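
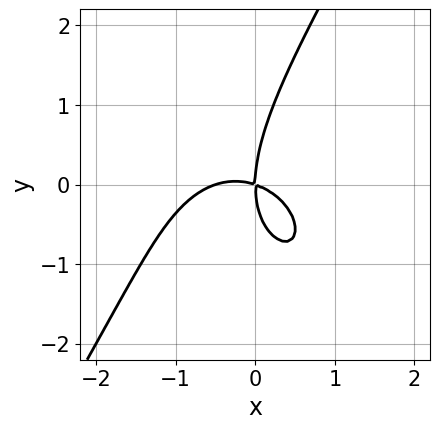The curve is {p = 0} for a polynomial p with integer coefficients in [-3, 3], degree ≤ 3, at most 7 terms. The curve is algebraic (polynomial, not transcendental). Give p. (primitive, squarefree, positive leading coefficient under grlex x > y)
2*x^3 + x*y^2 - y^3 + x^2 + 3*x*y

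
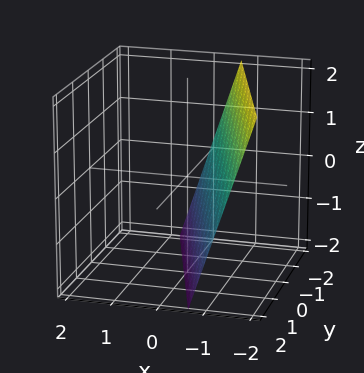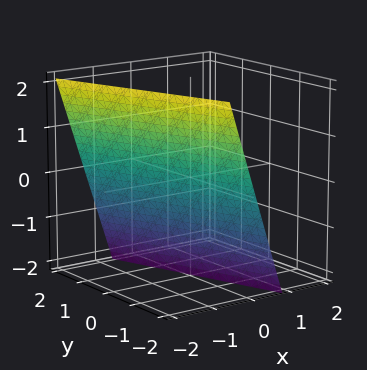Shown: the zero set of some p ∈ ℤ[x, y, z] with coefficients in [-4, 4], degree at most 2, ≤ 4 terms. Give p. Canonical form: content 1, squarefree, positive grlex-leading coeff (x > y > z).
3*x + y + z + 2

deg p = 1. Every cross-section is a straight line — this is a plane.
From the axis intercepts and sections: it meets the z-axis at z = -2 (among the integer gridlines); it crosses the y-axis at the gridline y = -2.
Matching integer coefficients to the picture gives p.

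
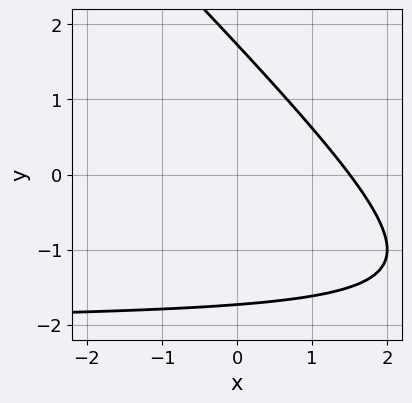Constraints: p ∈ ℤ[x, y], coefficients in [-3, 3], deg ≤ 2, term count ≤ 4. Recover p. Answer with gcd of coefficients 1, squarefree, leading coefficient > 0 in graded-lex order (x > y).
First, deg p = 2. The shape is more complex than any degree-1 curve.
Finally, solving for integer coefficients yields p as stated.

x*y + y^2 + 2*x - 3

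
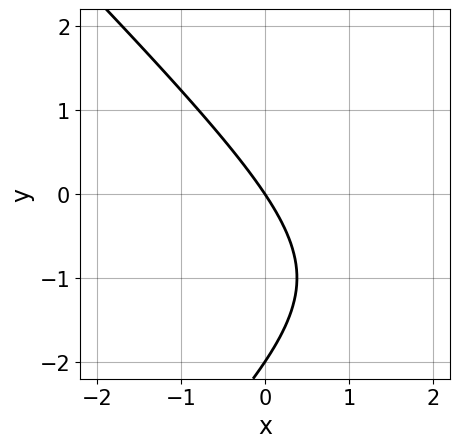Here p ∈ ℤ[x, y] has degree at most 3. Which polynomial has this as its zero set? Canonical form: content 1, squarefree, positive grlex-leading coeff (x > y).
First, degree: the shape is more complex than any degree-1 curve, so deg p = 2.
Then, against the integer gridlines: one x-axis crossing is at x = 0; the y-axis gridline crossings are at y ∈ {-2, 0}.
Finally, fitting integer coefficients to these (and the overall shape) gives p.

x^2 - y^2 - 3*x - 2*y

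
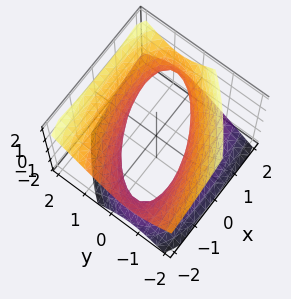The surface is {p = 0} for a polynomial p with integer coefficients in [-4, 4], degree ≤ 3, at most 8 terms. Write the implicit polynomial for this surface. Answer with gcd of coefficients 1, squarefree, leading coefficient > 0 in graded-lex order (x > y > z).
x^2 - 2*x*y + 2*x*z + 3*y^2 - 3*z^2 - 3

Degree: no degree-1 surface has this shape, so deg p = 2.
From the visible intercepts: it misses every integer gridline on the z-axis; the y-axis gridline crossings are at y ∈ {-1, 1}.
These observations pin down the coefficients.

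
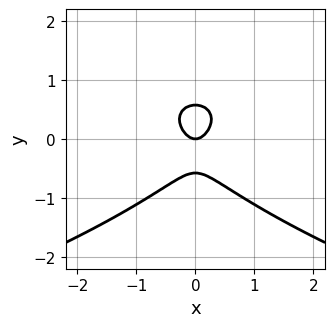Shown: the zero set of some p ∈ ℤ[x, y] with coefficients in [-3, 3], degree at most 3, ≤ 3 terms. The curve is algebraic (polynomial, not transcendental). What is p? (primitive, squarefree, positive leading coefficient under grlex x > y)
1. Degree: the shape is more complex than any degree-2 curve, so deg p = 3.
2. Symmetries: the x ↦ −x reflection is a symmetry, so x appears only in even powers.
3. Checking where it meets the axes: it crosses the y-axis at the gridline y = 0; it meets the x-axis at x = 0 (among the integer gridlines).
4. Assembling these constraints gives the stated polynomial.

3*y^3 + 3*x^2 - y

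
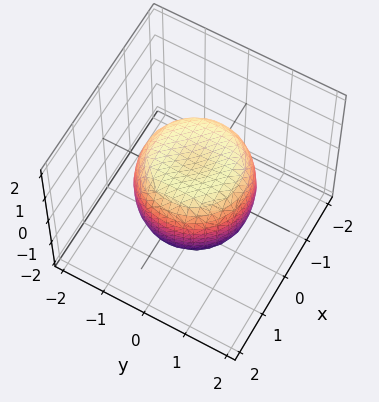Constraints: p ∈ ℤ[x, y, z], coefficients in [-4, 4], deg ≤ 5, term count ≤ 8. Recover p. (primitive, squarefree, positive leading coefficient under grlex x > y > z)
x^4 + 2*x^2*y^2 + y^4 - x^2 - y^2 + z^2 - 1

First, degree: the shape is more complex than any degree-3 surface, so deg p = 4.
Then, symmetries: every cross-section ⟂ z is a circle, so x, y appear only via x² + y².
Then, from the visible intercepts: a circular section at z = 0 has radius between 1 and 2; among the integer gridlines, it crosses the z-axis at z ∈ {-1, 1}.
Finally, putting this together gives p.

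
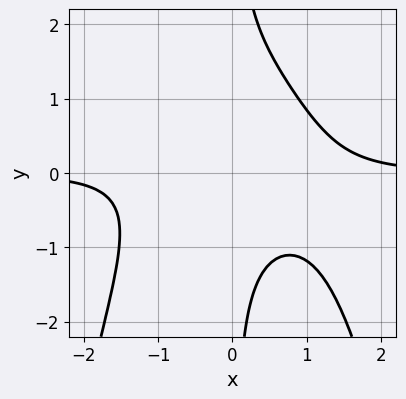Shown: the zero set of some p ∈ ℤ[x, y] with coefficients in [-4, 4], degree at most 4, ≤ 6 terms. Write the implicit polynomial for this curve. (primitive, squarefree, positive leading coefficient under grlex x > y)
3*x^3*y + 3*x*y^2 - 2*x*y - 3

1. Degree: no degree-3 curve has this shape, so deg p = 4.
2. From the visible intercepts: it misses every integer gridline on the x-axis; no y-intercept at any integer in the box.
3. Matching integer coefficients to the picture gives p.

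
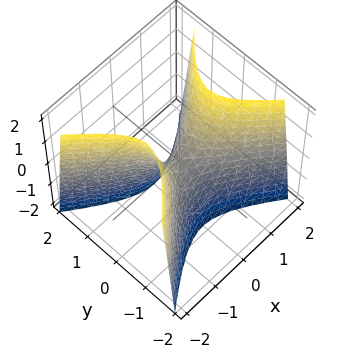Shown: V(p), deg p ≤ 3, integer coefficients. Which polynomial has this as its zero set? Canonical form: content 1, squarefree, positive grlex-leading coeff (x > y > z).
Degree: a saddle surface; a quadric, so deg p = 2.
Symmetries: mirror symmetry y ↦ −y ⇒ only even powers of y; mirror symmetry x ↦ −x ⇒ only even powers of x.
Observable constraints: it crosses the x-axis at the gridline x = 0; one z-axis crossing is at z = 0.
Assembling these constraints gives the stated polynomial.

2*x^2 - 3*y^2 - z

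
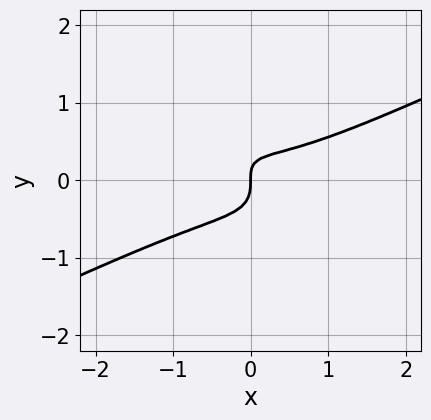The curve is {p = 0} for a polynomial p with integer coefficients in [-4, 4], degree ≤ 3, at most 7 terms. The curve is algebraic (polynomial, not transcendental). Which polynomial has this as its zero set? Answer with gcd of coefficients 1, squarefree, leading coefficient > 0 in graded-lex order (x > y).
x^3 - 3*x*y^2 - 3*y^3 - x*y + x

(a) deg p = 3.
(b) Reading off the gridlines: it meets the y-axis at y = 0 (among the integer gridlines); it crosses the x-axis at the gridline x = 0.
(c) Together with the visible shape, these determine p as stated.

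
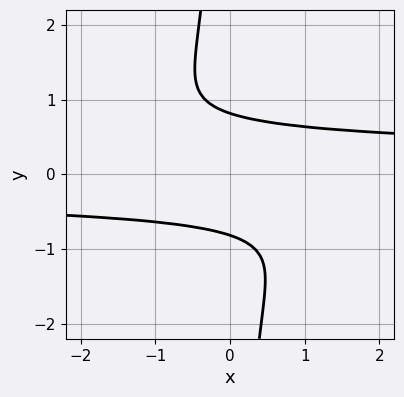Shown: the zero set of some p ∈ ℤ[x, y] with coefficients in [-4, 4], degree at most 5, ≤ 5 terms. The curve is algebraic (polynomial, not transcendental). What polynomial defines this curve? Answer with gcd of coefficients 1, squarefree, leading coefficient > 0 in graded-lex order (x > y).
(a) The degree is 4 — a generic line meets the curve in up to 4 points.
(b) Checking where it meets the axes: the curve avoids every integer x-axis point in the box.
(c) The integer polynomial consistent with all of this is the stated p.

3*x*y^3 + 3*y^2 - 2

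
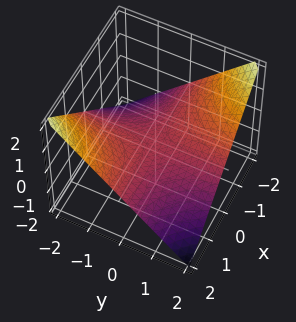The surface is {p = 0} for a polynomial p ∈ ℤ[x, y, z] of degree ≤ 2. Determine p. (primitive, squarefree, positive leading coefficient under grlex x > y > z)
First, the degree is 2 — a hyperbolic paraboloid; a quadric.
Then, checking where it meets the axes: the visible y-axis segment lies entirely on the surface; it meets the z-axis at z = 0 (among the integer gridlines).
Finally, these observations pin down the coefficients. Check: (1, 0, 0) on the x-axis lies on the surface, and p(1, 0, 0) = 0. ✓

x*y + 2*z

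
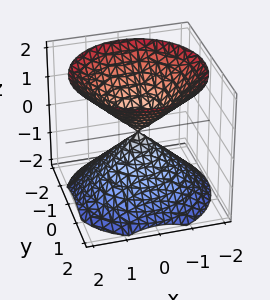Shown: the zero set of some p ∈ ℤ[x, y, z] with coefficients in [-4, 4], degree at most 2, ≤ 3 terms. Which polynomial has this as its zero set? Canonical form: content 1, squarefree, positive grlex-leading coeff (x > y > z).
x^2 + y^2 - z^2

(a) There are 2 components. They look like related sheets of one shape, so recover p as a whole.
(b) The degree is 2 — a double cone through the origin; a quadric.
(c) Symmetries: it's symmetric under z → −z, forcing even powers of z; every cross-section ⟂ z is a circle, so x, y appear only via x² + y².
(d) Reading off the gridlines: one y-axis crossing is at y = 0; it crosses the z-axis at the gridline z = 0; it meets the x-axis at x = 0 (among the integer gridlines).
(e) The integer polynomial consistent with all of this is the stated p.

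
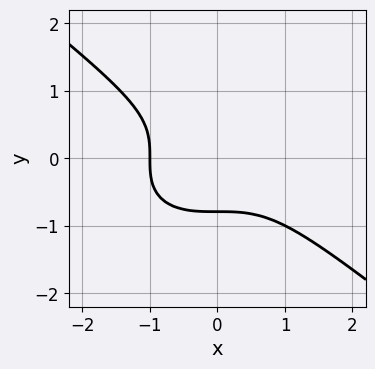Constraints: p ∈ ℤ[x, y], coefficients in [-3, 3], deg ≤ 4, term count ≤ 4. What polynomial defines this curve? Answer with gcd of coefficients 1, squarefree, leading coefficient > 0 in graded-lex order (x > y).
x^3 + 2*y^3 + 1

1. Degree: the shape is more complex than any degree-2 curve, so deg p = 3.
2. Observable constraints: one x-axis crossing is at x = -1.
3. Putting this together gives p.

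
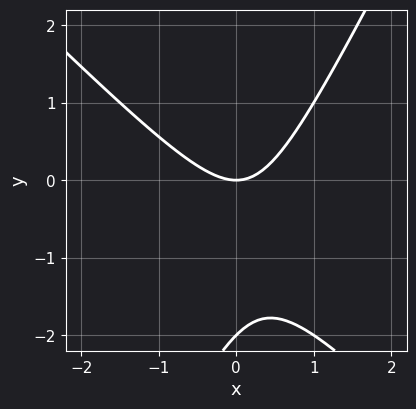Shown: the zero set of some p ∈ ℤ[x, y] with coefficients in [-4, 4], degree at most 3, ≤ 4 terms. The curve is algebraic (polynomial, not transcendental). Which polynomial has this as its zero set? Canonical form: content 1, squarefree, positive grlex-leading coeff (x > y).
2*x^2 + x*y - y^2 - 2*y

1. The degree is 2 — a generic line meets the curve in up to 2 points.
2. Checking where it meets the axes: among the integer gridlines, it crosses the y-axis at y ∈ {-2, 0}; it meets the x-axis at x = 0 (among the integer gridlines).
3. Matching integer coefficients to the picture gives p.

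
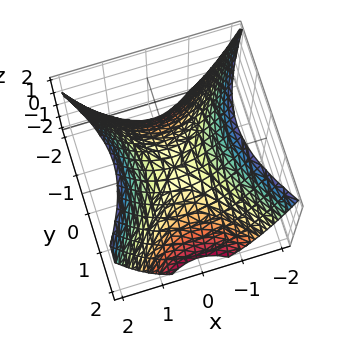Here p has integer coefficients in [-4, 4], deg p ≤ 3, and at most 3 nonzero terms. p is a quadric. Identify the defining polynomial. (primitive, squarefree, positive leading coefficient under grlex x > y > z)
(a) deg p = 2. A hyperbolic paraboloid; a quadric.
(b) Symmetries: mirror symmetry x ↦ −x ⇒ only even powers of x; mirror symmetry y ↦ −y ⇒ only even powers of y.
(c) Against the integer gridlines: one x-axis crossing is at x = 0; it meets the y-axis at y = 0 (among the integer gridlines); one z-axis crossing is at z = 0.
(d) Putting this together gives p.

3*x^2 - 2*y^2 - 3*z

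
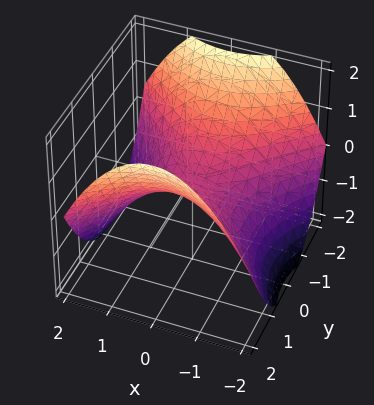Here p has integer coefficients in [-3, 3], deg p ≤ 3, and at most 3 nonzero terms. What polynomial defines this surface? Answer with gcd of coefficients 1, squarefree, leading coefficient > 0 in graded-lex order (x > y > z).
The degree is 2 — a saddle surface; a quadric.
Symmetries: the y ↦ −y reflection is a symmetry, so y appears only in even powers; mirror symmetry x ↦ −x ⇒ only even powers of x.
Against the integer gridlines: it crosses the y-axis at the gridline y = 0; it crosses the x-axis at the gridline x = 0.
These observations pin down the coefficients.

x^2 - y^2 + 2*z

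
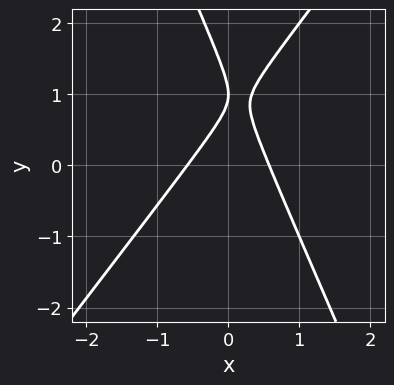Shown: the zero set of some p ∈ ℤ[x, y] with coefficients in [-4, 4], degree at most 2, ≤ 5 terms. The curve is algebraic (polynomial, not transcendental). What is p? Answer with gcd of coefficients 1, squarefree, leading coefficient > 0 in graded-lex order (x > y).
3*x^2 - x*y - y^2 + 2*y - 1

(a) deg p = 2. The shape is more complex than any degree-1 curve.
(b) Reading off the gridlines: it crosses the y-axis at the gridline y = 1.
(c) The integer polynomial consistent with all of this is the stated p.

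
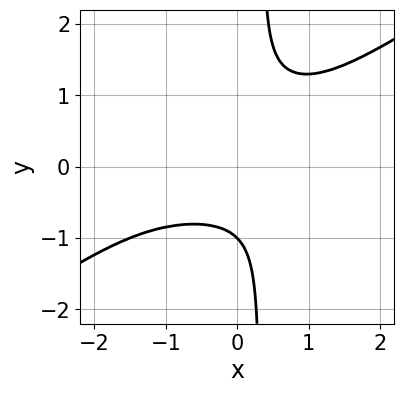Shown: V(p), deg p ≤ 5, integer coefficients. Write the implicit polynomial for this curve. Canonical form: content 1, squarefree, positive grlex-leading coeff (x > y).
2*x^2*y^2 - 3*x*y^3 + y^3 + 1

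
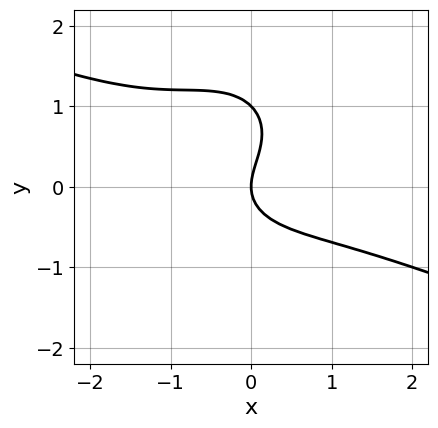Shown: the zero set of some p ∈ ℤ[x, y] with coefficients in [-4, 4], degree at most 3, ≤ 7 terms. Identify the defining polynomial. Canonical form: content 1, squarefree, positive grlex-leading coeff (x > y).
x^3 + 2*x^2*y + 2*y^3 - 2*y^2 + 2*x

First, the degree is 3 — the shape is more complex than any degree-2 curve.
Then, against the integer gridlines: the y-axis gridline crossings are at y ∈ {0, 1}; one x-axis crossing is at x = 0.
Finally, matching integer coefficients to the picture gives p.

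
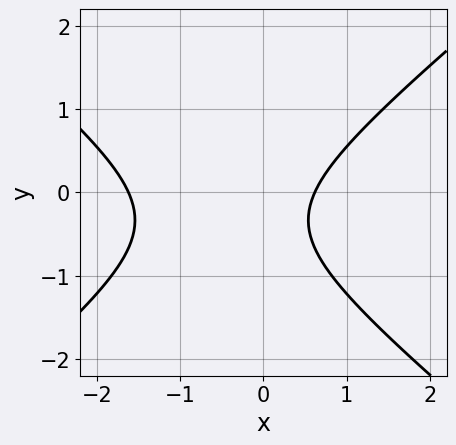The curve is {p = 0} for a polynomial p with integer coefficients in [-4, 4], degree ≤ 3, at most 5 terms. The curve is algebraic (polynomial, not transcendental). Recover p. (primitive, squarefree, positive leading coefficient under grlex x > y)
2*x^2 - 3*y^2 + 2*x - 2*y - 2

deg p = 2. No degree-1 curve has this shape.
Observable constraints: the curve avoids every integer y-axis point in the box.
Matching integer coefficients to the picture gives p.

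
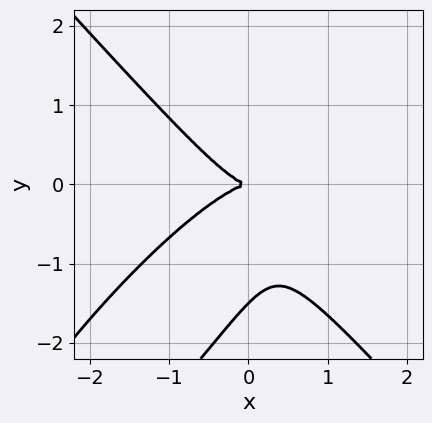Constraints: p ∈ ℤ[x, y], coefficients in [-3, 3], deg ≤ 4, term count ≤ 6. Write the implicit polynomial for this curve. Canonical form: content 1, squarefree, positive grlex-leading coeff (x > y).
3*x^3 - 2*x^2*y - 2*x*y^2 + 2*y^3 + 3*y^2

First, the degree is 3 — no degree-2 curve has this shape.
Then, from the visible intercepts: it crosses the y-axis at the gridline y = 0; one x-axis crossing is at x = 0.
Finally, putting this together gives p.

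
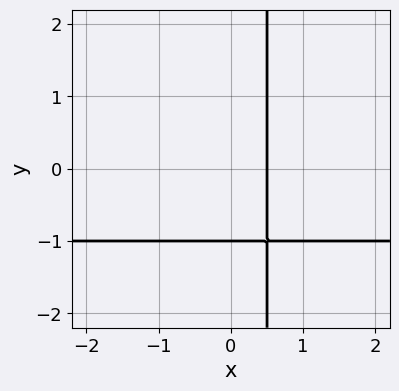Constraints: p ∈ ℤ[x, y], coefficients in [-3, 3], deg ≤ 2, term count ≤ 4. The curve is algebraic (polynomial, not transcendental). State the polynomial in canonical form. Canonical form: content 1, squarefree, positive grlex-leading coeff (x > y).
(a) The degree is 2 — a generic line meets the curve in up to 2 points.
(b) Checking where it meets the axes: it meets the y-axis at y = -1 (among the integer gridlines).
(c) Fitting integer coefficients to these (and the overall shape) gives p.

2*x*y + 2*x - y - 1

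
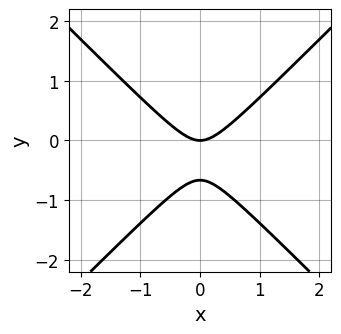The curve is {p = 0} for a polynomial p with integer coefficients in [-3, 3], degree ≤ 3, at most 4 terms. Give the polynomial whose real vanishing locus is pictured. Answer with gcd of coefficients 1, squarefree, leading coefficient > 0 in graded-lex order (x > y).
3*x^2 - 3*y^2 - 2*y

Degree: no degree-1 curve has this shape, so deg p = 2.
Symmetries: it's symmetric under x → −x, forcing even powers of x.
Reading off the gridlines: one x-axis crossing is at x = 0; it crosses the y-axis at the gridline y = 0.
Putting this together gives p.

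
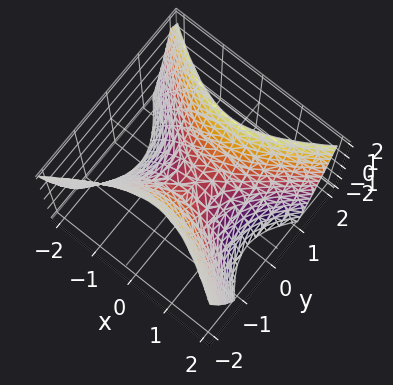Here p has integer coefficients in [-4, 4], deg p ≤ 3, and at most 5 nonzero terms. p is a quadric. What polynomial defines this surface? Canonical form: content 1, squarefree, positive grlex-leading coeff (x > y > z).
2*x^2 - 3*y^2 + 2*z

(a) The degree is 2 — a saddle surface; a quadric.
(b) Symmetries: the x ↦ −x reflection is a symmetry, so x appears only in even powers; it's symmetric under y → −y, forcing even powers of y.
(c) Checking where it meets the axes: one z-axis crossing is at z = 0; it crosses the y-axis at the gridline y = 0; one x-axis crossing is at x = 0.
(d) Putting this together gives p.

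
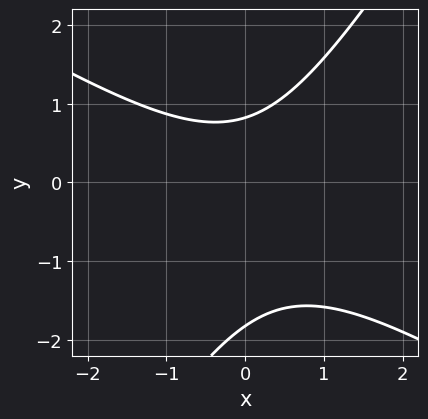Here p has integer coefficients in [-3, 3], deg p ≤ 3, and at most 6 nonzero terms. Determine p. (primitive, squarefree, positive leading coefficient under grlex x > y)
2*x^2 + 2*x*y - 2*y^2 - 2*y + 3

1. Degree: no degree-1 curve has this shape, so deg p = 2.
2. Checking where it meets the axes: no x-intercept at any integer in the box.
3. Fitting integer coefficients to these (and the overall shape) gives p.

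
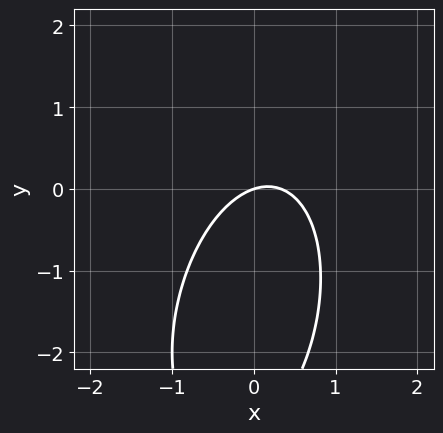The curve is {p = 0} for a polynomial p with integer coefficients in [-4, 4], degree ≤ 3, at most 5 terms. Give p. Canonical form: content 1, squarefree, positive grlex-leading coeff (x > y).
3*x^2 - x*y + y^2 - x + 3*y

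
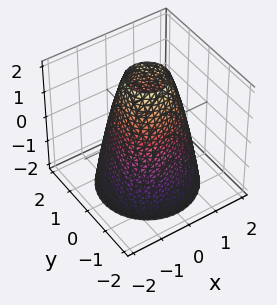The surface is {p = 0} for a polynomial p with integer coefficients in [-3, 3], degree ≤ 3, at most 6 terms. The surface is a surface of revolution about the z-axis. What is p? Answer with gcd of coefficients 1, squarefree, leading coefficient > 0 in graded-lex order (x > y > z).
2*x^2 + 2*y^2 + z - 3

The degree is 2 — a generic line meets the surface in up to 2 points.
Symmetries: rotational symmetry about the z-axis ⇒ p depends on x, y only through x² + y².
Against the integer gridlines: a circular section at z = 1 has radius exactly 1; the surface avoids every integer z-axis point in the box.
Assembling these constraints gives the stated polynomial.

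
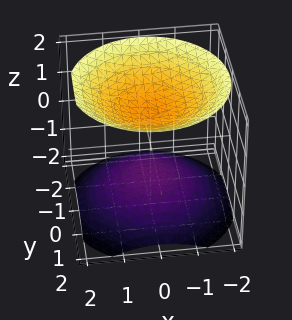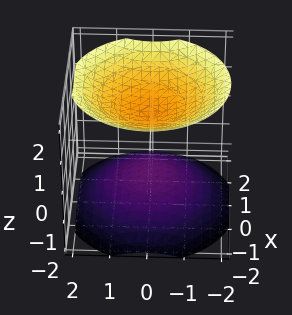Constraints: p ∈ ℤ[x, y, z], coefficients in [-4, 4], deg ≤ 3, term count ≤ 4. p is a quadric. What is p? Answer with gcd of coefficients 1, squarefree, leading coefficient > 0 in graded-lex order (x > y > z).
2*x^2 + 2*y^2 - 3*z^2 + 3

(a) I count 2 distinct pieces.
(b) The degree is 2 — two separate bowl-shaped sheets opening away from each other; a quadric.
(c) Symmetries: it's symmetric under z → −z, forcing even powers of z; rotational symmetry about the z-axis ⇒ p depends on x, y only through x² + y².
(d) Observable constraints: the z-axis gridline crossings are at z ∈ {-1, 1}; no y-intercept at any integer in the box; the surface avoids every integer x-axis point in the box.
(e) Solving for integer coefficients yields p as stated.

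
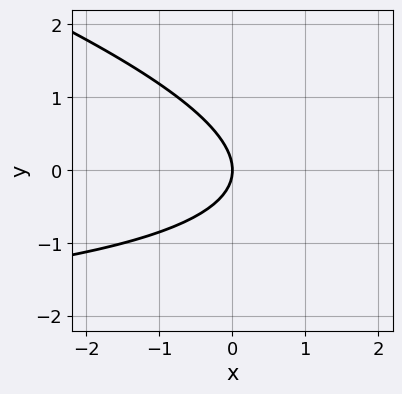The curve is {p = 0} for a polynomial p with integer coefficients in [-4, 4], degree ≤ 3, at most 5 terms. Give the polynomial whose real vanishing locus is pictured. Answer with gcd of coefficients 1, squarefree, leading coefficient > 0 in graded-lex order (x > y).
x*y + 3*y^2 + 3*x

First, the degree is 2 — the shape is more complex than any degree-1 curve.
Then, against the integer gridlines: it meets the y-axis at y = 0 (among the integer gridlines); it meets the x-axis at x = 0 (among the integer gridlines).
Finally, these observations pin down the coefficients.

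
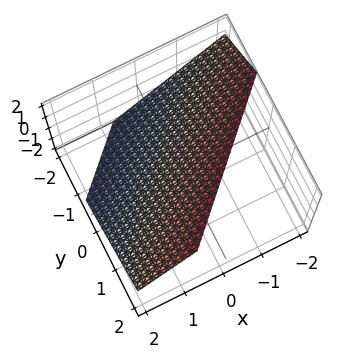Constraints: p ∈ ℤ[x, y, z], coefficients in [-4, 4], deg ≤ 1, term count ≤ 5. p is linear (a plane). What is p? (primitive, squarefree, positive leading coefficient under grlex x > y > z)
3*x - 3*y + 3*z - 2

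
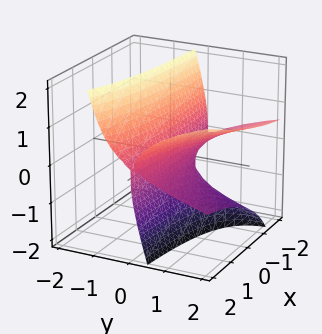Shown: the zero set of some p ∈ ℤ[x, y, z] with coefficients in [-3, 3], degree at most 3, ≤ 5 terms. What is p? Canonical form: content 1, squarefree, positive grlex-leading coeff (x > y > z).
2*x*y*z - 3*y*z^2 - z^3 + 2*y^2 - y

(a) Degree: a generic line meets the surface in up to 3 points, so deg p = 3.
(b) Reading off the gridlines: it crosses the z-axis at the gridline z = 0; every point of the x-axis in the box is on the surface.
(c) Putting this together gives p.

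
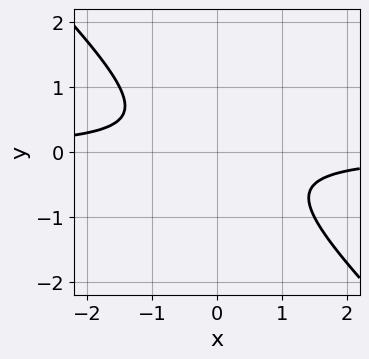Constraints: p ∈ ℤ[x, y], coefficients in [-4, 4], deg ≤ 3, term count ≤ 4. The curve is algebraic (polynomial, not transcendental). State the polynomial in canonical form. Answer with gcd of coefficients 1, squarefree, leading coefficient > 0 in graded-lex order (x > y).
2*x*y + 2*y^2 + 1

Degree: a generic line meets the curve in up to 2 points, so deg p = 2.
From the visible intercepts: no x-intercept at any integer in the box; no y-intercept at any integer in the box.
Together with the visible shape, these determine p as stated.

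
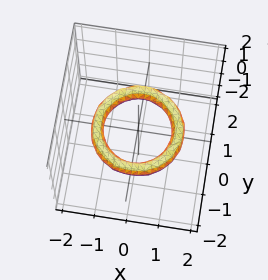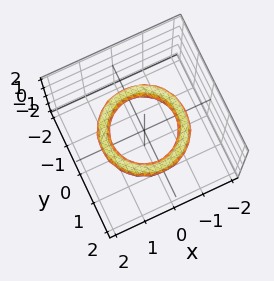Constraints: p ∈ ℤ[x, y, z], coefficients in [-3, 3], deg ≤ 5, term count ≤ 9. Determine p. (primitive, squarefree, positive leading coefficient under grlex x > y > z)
First, the degree is 4 — no degree-3 surface has this shape.
Next, symmetry: every cross-section ⟂ z is a circle, so x, y appear only via x² + y².
Then, from the visible intercepts: the x-axis gridline crossings are at x ∈ {-1, 1}; the y-axis gridline crossings are at y ∈ {-1, 1}.
Finally, the integer polynomial consistent with all of this is the stated p.

x^4 + 2*x^2*y^2 + y^4 - 3*x^2 - 3*y^2 + 3*z^2 + 2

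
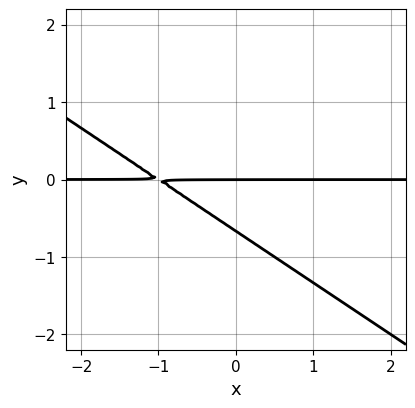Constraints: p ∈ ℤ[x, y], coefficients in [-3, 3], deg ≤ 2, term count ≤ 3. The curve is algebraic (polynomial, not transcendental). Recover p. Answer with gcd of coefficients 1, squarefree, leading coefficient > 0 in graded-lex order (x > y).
1. deg p = 2. A generic line meets the curve in up to 2 points.
2. Against the integer gridlines: one y-axis crossing is at y = 0; every point of the x-axis in the box is on the curve.
3. Matching integer coefficients to the picture gives p.

2*x*y + 3*y^2 + 2*y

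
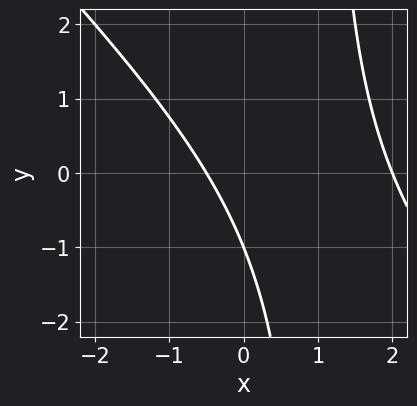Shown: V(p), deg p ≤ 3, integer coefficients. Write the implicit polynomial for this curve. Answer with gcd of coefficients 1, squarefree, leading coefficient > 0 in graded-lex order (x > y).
2*x^2 + 2*x*y - 3*x - 2*y - 2

1. The degree is 2 — the shape is more complex than any degree-1 curve.
2. Observable constraints: it meets the y-axis at y = -1 (among the integer gridlines); one x-axis crossing is at x = 2.
3. Solving for integer coefficients yields p as stated.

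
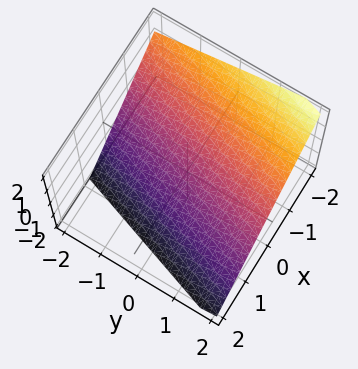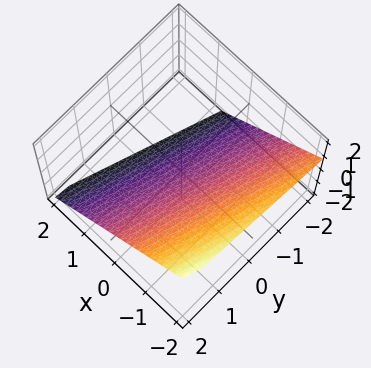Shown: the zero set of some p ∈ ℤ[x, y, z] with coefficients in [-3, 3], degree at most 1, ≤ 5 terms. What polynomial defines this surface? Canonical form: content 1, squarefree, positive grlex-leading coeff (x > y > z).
3*x - y + 3*z + 2

1. Degree: every cross-section is a straight line — this is a plane, so deg p = 1.
2. From the axis intercepts and sections: one y-axis crossing is at y = 2.
3. Together with the visible shape, these determine p as stated.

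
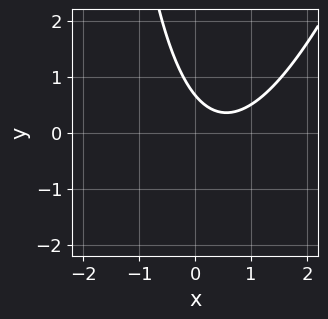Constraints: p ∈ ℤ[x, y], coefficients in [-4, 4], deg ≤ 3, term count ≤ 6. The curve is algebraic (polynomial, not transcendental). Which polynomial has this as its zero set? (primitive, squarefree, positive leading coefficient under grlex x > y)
3*x^2 - x*y - 3*x - 3*y + 2

First, the degree is 2 — the shape is more complex than any degree-1 curve.
Then, from the axis intercepts and sections: it misses every integer gridline on the x-axis.
Finally, solving for integer coefficients yields p as stated.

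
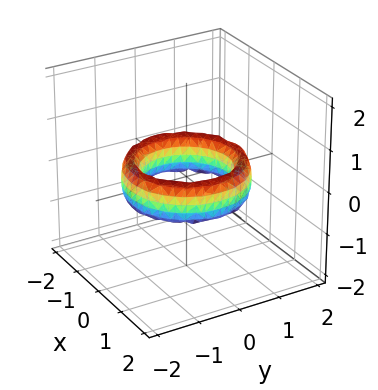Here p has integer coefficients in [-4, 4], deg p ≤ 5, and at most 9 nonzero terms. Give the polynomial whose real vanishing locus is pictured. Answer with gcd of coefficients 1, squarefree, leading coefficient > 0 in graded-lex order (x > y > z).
x^4 + 2*x^2*y^2 + y^4 - 3*x^2 - 3*y^2 + z^2 + 2

(a) The degree is 4 — the shape is more complex than any degree-3 surface.
(b) Symmetry: every cross-section ⟂ z is a circle, so x, y appear only via x² + y².
(c) From the axis intercepts and sections: a circular section at z = 0 has radius exactly 1; the y-axis gridline crossings are at y ∈ {-1, 1}; the surface avoids every integer z-axis point in the box.
(d) Fitting integer coefficients to these (and the overall shape) gives p. Check: (-1, 0, 0) on the x-axis lies on the surface, and p(-1, 0, 0) = 0. ✓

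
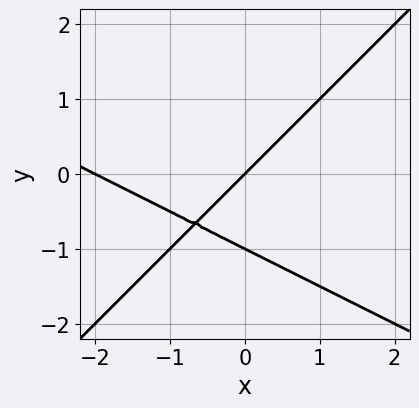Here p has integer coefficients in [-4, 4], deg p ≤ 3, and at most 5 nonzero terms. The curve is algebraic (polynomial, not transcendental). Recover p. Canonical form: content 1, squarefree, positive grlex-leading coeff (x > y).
x^2 + x*y - 2*y^2 + 2*x - 2*y

First, deg p = 2.
Next, reading off the gridlines: among the integer gridlines, it crosses the x-axis at x ∈ {-2, 0}; among the integer gridlines, it crosses the y-axis at y ∈ {-1, 0}.
Finally, matching integer coefficients to the picture gives p.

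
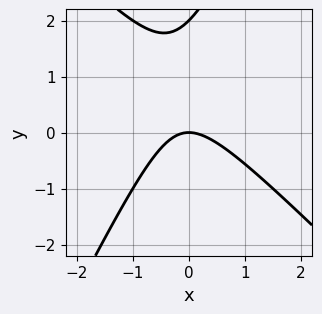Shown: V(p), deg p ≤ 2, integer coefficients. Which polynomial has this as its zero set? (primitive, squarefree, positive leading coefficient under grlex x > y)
1. deg p = 2.
2. From the axis intercepts and sections: one x-axis crossing is at x = 0; the y-axis gridline crossings are at y ∈ {0, 2}.
3. Assembling these constraints gives the stated polynomial.

2*x^2 + x*y - y^2 + 2*y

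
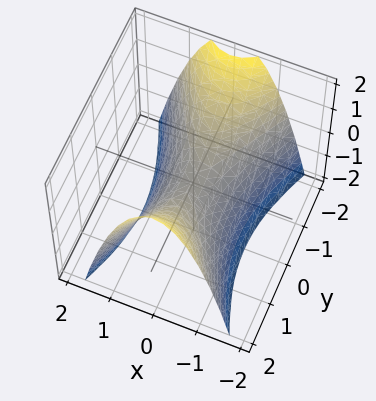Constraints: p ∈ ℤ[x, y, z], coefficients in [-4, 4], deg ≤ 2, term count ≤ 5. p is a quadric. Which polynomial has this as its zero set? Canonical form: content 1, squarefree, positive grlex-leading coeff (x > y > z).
3*x^2 - y^2 + 2*z

(a) The degree is 2 — a saddle surface; a quadric.
(b) Symmetries: the x ↦ −x reflection is a symmetry, so x appears only in even powers; mirror symmetry y ↦ −y ⇒ only even powers of y.
(c) Checking where it meets the axes: one z-axis crossing is at z = 0; one y-axis crossing is at y = 0.
(d) These observations pin down the coefficients.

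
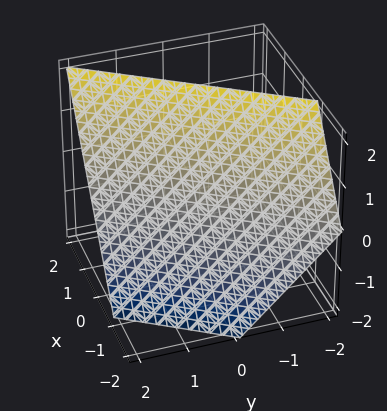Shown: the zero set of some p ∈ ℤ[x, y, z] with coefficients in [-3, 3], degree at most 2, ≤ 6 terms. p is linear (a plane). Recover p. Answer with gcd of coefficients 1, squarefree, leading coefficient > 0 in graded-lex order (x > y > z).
3*x - 2*y - 2*z + 2

1. The degree is 1 — the surface is flat (a plane).
2. Checking where it meets the axes: it meets the z-axis at z = 1 (among the integer gridlines); one y-axis crossing is at y = 1.
3. Fitting integer coefficients to these (and the overall shape) gives p.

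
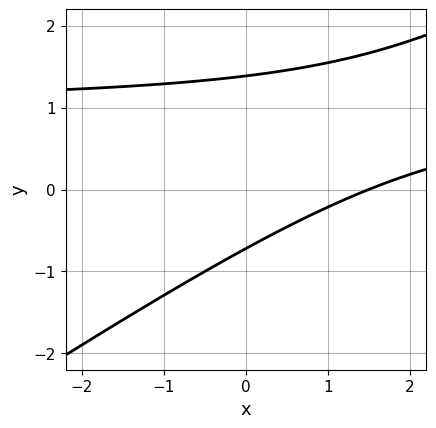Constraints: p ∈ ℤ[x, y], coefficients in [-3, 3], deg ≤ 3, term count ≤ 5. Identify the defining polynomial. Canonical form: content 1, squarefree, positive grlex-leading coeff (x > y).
1. deg p = 2. No degree-1 curve has this shape.
2. Solving for integer coefficients yields p as stated.

2*x*y - 3*y^2 - 2*x + 2*y + 3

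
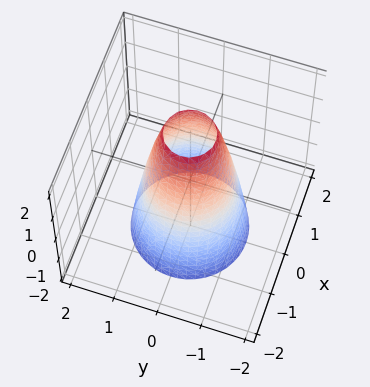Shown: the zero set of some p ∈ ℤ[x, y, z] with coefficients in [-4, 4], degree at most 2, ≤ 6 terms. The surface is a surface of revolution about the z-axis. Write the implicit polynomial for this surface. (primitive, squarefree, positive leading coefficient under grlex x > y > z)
3*x^2 + 3*y^2 + z - 3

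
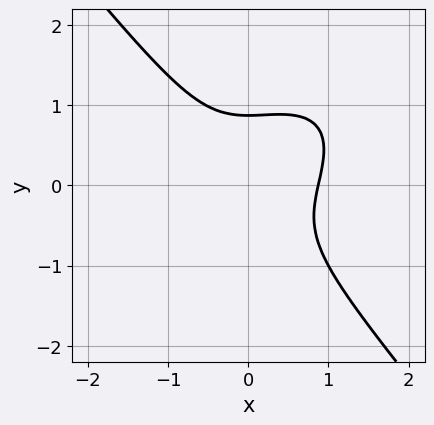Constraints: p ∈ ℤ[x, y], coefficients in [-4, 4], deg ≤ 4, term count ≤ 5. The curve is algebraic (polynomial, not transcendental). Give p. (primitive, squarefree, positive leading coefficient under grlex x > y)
3*x^3 - 2*x^2*y + 3*y^3 - 2

1. Degree: the shape is more complex than any degree-2 curve, so deg p = 3.
2. The integer polynomial consistent with all of this is the stated p.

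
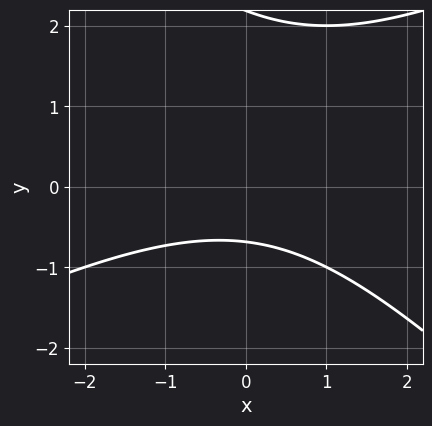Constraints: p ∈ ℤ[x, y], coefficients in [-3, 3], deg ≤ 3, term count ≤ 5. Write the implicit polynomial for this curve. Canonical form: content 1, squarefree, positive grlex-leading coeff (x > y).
x^2 - x*y - 2*y^2 + 3*y + 3

Degree: a generic line meets the curve in up to 2 points, so deg p = 2.
Reading off the gridlines: it misses every integer gridline on the x-axis.
Matching integer coefficients to the picture gives p.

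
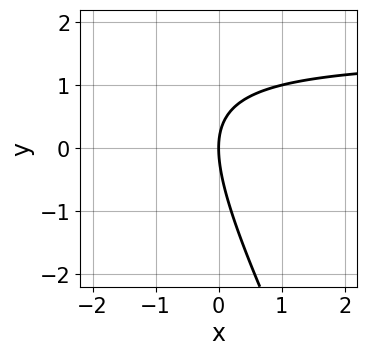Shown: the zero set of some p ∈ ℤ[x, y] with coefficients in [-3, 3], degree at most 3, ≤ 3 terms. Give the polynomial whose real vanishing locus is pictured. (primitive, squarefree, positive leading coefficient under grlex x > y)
deg p = 2. A generic line meets the curve in up to 2 points.
From the visible intercepts: it crosses the y-axis at the gridline y = 0; it crosses the x-axis at the gridline x = 0.
Putting this together gives p.

2*x*y + y^2 - 3*x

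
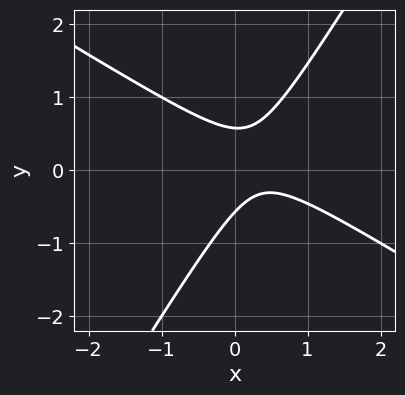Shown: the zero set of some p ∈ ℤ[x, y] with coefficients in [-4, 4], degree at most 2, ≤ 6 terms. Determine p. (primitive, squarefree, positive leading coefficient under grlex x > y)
3*x^2 + 3*x*y - 3*y^2 - 2*x + 1

1. Degree: no degree-1 curve has this shape, so deg p = 2.
2. Checking where it meets the axes: the curve avoids every integer x-axis point in the box.
3. Matching integer coefficients to the picture gives p.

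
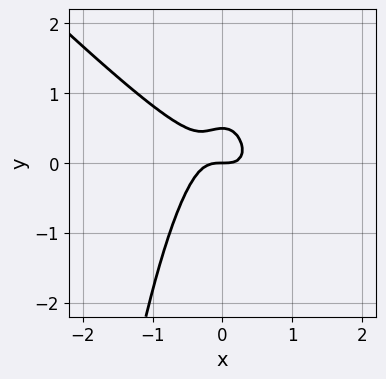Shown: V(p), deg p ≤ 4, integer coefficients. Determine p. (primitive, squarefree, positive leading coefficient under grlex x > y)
deg p = 3.
Against the integer gridlines: it crosses the x-axis at the gridline x = 0; one y-axis crossing is at y = 0.
Together with the visible shape, these determine p as stated.

3*x^3 + 3*x^2*y + 2*y^2 - y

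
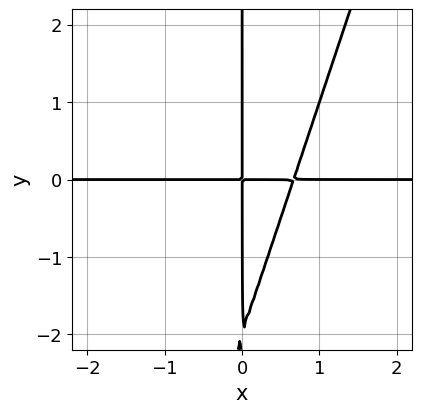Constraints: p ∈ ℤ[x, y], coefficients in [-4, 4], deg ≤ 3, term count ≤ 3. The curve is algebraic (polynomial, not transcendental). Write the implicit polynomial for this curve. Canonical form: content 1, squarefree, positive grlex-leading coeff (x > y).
3*x^2*y - x*y^2 - 2*x*y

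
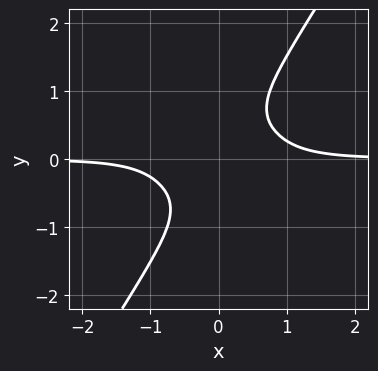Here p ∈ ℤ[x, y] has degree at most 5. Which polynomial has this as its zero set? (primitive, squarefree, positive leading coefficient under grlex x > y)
3*x^3*y + 3*x^2*y^2 - 2*y^4 - 1

First, deg p = 4.
Then, checking where it meets the axes: the curve avoids every integer x-axis point in the box; no y-intercept at any integer in the box.
Finally, putting this together gives p.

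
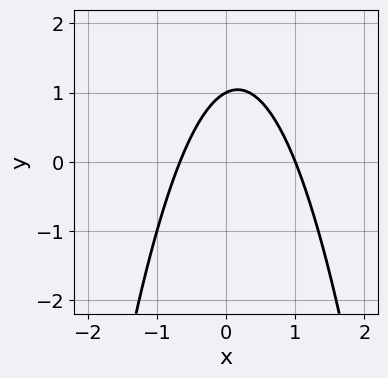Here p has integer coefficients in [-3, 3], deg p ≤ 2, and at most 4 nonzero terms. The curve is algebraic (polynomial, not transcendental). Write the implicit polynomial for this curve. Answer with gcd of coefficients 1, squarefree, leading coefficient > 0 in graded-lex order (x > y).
(a) The degree is 2 — the shape is more complex than any degree-1 curve.
(b) Checking where it meets the axes: it crosses the y-axis at the gridline y = 1; it crosses the x-axis at the gridline x = 1.
(c) Solving for integer coefficients yields p as stated.

3*x^2 - x + 2*y - 2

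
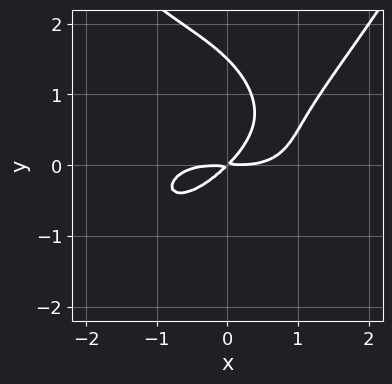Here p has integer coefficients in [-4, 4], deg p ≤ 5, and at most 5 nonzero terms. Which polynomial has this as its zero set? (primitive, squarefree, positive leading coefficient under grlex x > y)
x^4 - 2*y^3 - 3*x*y + 3*y^2

First, the degree is 4 — no degree-3 curve has this shape.
Finally, putting this together gives p.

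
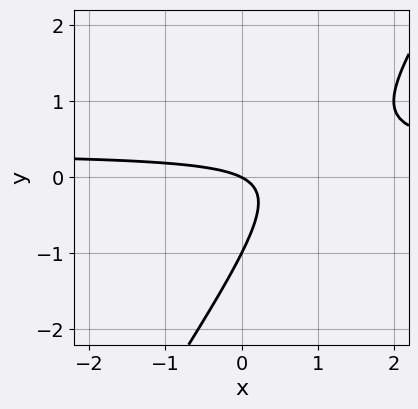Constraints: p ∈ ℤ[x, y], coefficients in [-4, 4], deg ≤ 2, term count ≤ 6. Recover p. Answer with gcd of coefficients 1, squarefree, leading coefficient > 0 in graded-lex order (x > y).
3*x*y - 2*y^2 - x - 2*y

The degree is 2 — no degree-1 curve has this shape.
From the visible intercepts: among the integer gridlines, it crosses the y-axis at y ∈ {-1, 0}; one x-axis crossing is at x = 0.
Solving for integer coefficients yields p as stated.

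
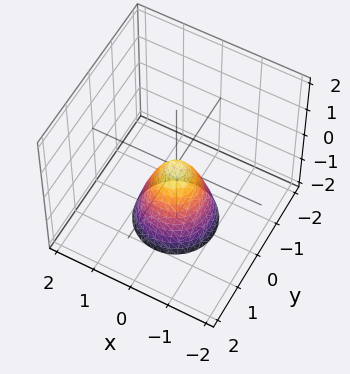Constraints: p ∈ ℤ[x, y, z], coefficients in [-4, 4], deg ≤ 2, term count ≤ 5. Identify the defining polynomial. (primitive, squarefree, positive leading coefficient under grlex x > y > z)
2*x^2 + 2*y^2 + z

(a) The degree is 2 — a single bowl opening along one axis; a quadric.
(b) Symmetry: the surface is invariant under rotation about z: p = q(x² + y², z).
(c) Against the integer gridlines: it meets the x-axis at x = 0 (among the integer gridlines); it meets the z-axis at z = 0 (among the integer gridlines); it meets the y-axis at y = 0 (among the integer gridlines).
(d) Matching integer coefficients to the picture gives p.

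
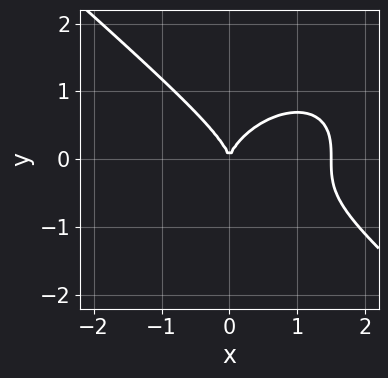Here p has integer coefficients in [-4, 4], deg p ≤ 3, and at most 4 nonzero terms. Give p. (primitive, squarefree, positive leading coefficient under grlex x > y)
2*x^3 + 3*y^3 - 3*x^2

deg p = 3. The shape is more complex than any degree-2 curve.
Against the integer gridlines: it crosses the y-axis at the gridline y = 0; one x-axis crossing is at x = 0.
Solving for integer coefficients yields p as stated.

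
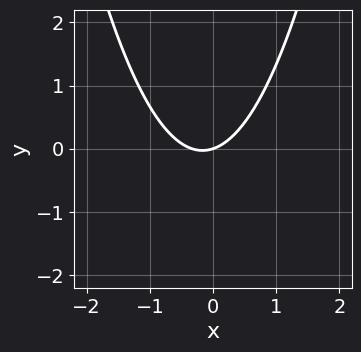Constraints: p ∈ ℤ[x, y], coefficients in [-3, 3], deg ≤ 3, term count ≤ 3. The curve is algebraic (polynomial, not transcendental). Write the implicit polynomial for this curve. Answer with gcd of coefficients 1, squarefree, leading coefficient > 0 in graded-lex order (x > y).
3*x^2 + x - 3*y

The degree is 2 — a generic line meets the curve in up to 2 points.
From the visible intercepts: it crosses the y-axis at the gridline y = 0; it meets the x-axis at x = 0 (among the integer gridlines).
Assembling these constraints gives the stated polynomial.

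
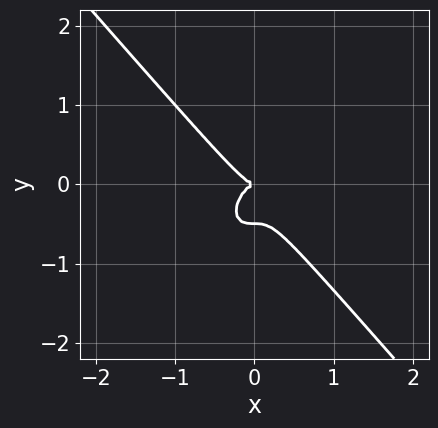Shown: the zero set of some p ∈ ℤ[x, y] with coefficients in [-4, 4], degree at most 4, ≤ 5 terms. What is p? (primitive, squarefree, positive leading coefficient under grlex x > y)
Degree: the shape is more complex than any degree-2 curve, so deg p = 3.
From the axis intercepts and sections: it meets the x-axis at x = 0 (among the integer gridlines); it meets the y-axis at y = 0 (among the integer gridlines).
These observations pin down the coefficients.

3*x^3 + 2*y^3 + y^2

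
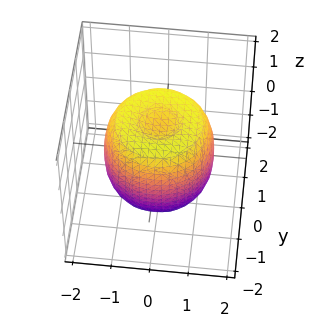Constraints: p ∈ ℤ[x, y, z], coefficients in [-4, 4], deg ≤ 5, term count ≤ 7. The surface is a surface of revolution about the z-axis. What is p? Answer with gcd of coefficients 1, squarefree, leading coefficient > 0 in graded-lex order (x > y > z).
The degree is 4 — no degree-3 surface has this shape.
Symmetries: rotational symmetry about the z-axis ⇒ p depends on x, y only through x² + y².
Observable constraints: a circular section at z = 0 has radius between 1 and 2; the z-axis gridline crossings are at z ∈ {-1, 1}.
Together with the visible shape, these determine p as stated.

2*x^4 + 4*x^2*y^2 + 2*y^4 - 3*x^2 - 3*y^2 + 2*z^2 - 2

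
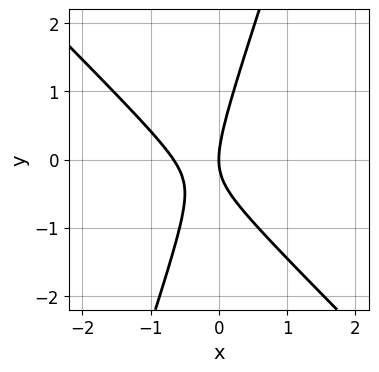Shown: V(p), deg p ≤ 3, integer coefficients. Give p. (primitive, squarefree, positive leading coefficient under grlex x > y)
3*x^2 + 2*x*y - y^2 + 2*x

(a) The degree is 2 — the shape is more complex than any degree-1 curve.
(b) Reading off the gridlines: it meets the y-axis at y = 0 (among the integer gridlines); one x-axis crossing is at x = 0.
(c) The integer polynomial consistent with all of this is the stated p.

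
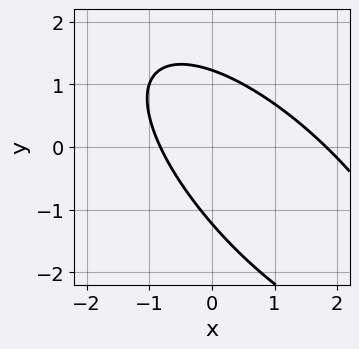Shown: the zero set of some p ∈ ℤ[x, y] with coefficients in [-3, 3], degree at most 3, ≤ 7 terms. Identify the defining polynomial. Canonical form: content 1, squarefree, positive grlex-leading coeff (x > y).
2*x^2 + 3*x*y + 2*y^2 - 2*x - 3

1. deg p = 2. No degree-1 curve has this shape.
2. Putting this together gives p.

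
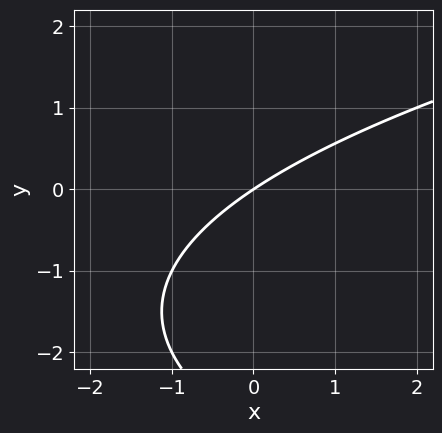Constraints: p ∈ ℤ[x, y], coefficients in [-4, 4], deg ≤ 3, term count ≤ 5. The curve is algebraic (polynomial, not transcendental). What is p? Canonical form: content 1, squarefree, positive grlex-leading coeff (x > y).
y^2 - 2*x + 3*y

Degree: the shape is more complex than any degree-1 curve, so deg p = 2.
Reading off the gridlines: one x-axis crossing is at x = 0; one y-axis crossing is at y = 0.
Matching integer coefficients to the picture gives p.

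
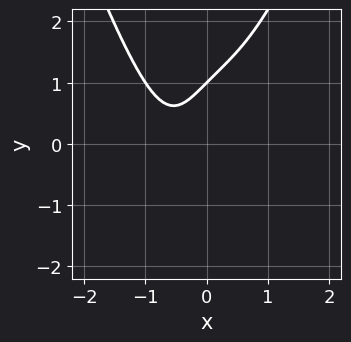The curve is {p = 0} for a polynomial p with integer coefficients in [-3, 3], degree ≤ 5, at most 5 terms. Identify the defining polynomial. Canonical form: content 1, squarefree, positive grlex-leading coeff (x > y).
deg p = 4.
Checking where it meets the axes: one y-axis crossing is at y = 1; the curve avoids every integer x-axis point in the box.
The integer polynomial consistent with all of this is the stated p.

3*x^4 - y^3 + 3*x*y + 1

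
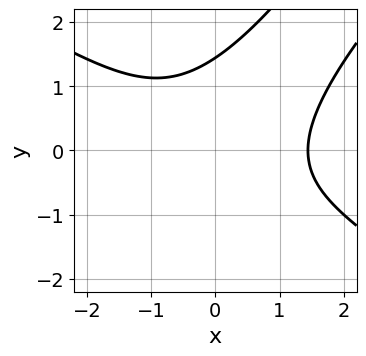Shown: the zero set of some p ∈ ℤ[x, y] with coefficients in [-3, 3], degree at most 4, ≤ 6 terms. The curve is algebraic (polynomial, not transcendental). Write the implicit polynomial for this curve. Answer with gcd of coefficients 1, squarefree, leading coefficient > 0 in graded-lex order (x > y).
First, deg p = 3. A generic line meets the curve in up to 3 points.
Finally, putting this together gives p.

x^3 - 2*x*y^2 + y^3 - 3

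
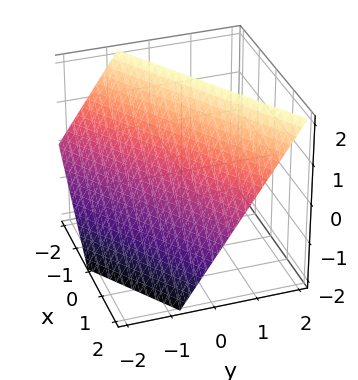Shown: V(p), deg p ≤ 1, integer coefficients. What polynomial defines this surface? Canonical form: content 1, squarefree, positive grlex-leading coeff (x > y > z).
2*x - 3*y + 2*z - 2

(a) The degree is 1 — every cross-section is a straight line — this is a plane.
(b) Observable constraints: it crosses the z-axis at the gridline z = 1; it meets the x-axis at x = 1 (among the integer gridlines).
(c) Fitting integer coefficients to these (and the overall shape) gives p.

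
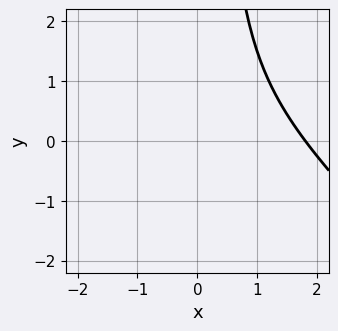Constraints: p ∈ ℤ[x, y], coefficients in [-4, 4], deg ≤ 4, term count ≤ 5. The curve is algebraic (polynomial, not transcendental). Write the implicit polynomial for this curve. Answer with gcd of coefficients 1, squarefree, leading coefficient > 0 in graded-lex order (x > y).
2*x^3 + 2*x^2*y - 3*x^2 - 2

The degree is 3 — a generic line meets the curve in up to 3 points.
Reading off the gridlines: it misses every integer gridline on the y-axis.
Together with the visible shape, these determine p as stated.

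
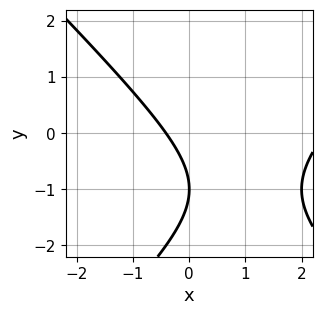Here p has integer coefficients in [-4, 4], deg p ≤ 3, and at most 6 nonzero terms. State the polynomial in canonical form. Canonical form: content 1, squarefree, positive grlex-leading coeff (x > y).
x^2 - y^2 - 2*x - 2*y - 1

1. deg p = 2. A generic line meets the curve in up to 2 points.
2. Against the integer gridlines: it meets the y-axis at y = -1 (among the integer gridlines).
3. Together with the visible shape, these determine p as stated.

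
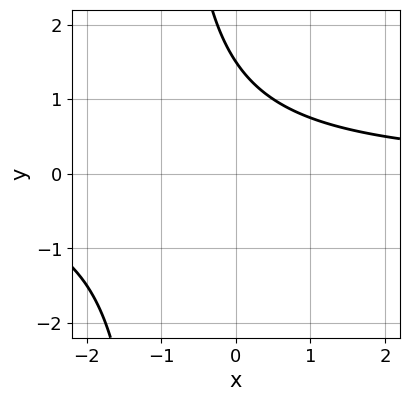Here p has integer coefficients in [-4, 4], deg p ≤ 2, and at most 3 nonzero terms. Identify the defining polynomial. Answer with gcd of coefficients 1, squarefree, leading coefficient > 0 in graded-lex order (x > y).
2*x*y + 2*y - 3

First, degree: no degree-1 curve has this shape, so deg p = 2.
Next, against the integer gridlines: the curve avoids every integer x-axis point in the box.
Finally, together with the visible shape, these determine p as stated.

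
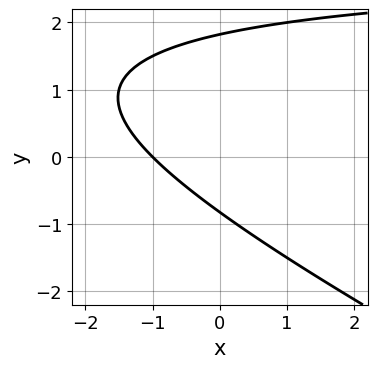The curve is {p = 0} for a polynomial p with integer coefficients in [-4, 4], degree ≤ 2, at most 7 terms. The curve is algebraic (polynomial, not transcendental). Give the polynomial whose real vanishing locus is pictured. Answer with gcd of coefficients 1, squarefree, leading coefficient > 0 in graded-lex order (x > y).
x*y + 2*y^2 - 3*x - 2*y - 3

The degree is 2 — the shape is more complex than any degree-1 curve.
From the axis intercepts and sections: it meets the x-axis at x = -1 (among the integer gridlines).
Fitting integer coefficients to these (and the overall shape) gives p.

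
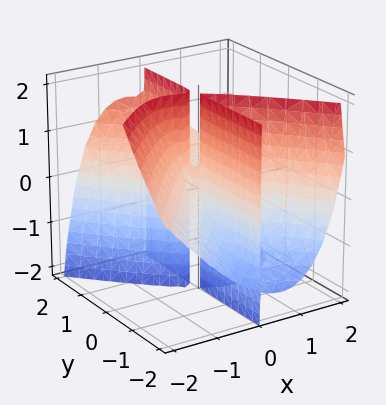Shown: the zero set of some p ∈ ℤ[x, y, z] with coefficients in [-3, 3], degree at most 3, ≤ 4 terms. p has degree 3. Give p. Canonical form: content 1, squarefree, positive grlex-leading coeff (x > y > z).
3*x^3 + 2*x^2*z - 2*x*y^2 + 3*x*y*z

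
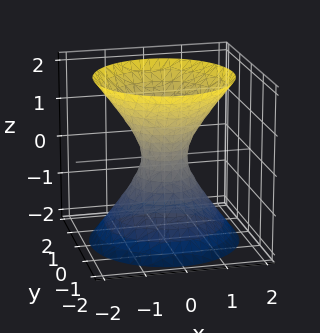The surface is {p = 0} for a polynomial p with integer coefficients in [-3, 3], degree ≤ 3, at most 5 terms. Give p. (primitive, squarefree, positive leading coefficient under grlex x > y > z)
(a) The degree is 2 — one connected sheet with a waist; a quadric.
(b) Symmetries: rotational symmetry about the z-axis ⇒ p depends on x, y only through x² + y²; it's symmetric under z → −z, forcing even powers of z.
(c) Observable constraints: no z-intercept at any integer in the box; a circular section at z = 2 has radius between 1 and 2.
(d) The integer polynomial consistent with all of this is the stated p.

3*x^2 + 3*y^2 - 2*z^2 - 1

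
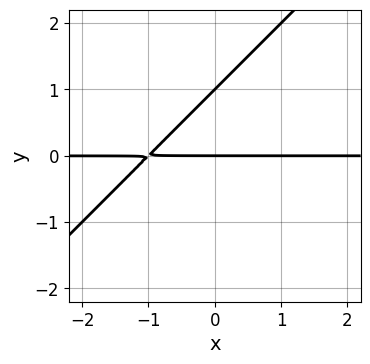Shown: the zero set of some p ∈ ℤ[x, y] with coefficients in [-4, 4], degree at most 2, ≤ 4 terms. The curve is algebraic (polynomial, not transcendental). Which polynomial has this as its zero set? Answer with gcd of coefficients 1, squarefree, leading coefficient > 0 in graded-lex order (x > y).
First, deg p = 2.
Next, reading off the gridlines: the y-axis gridline crossings are at y ∈ {0, 1}; every point of the x-axis in the box is on the curve.
Finally, putting this together gives p.

x*y - y^2 + y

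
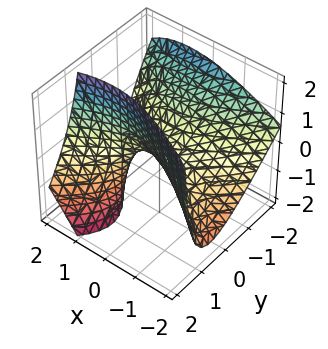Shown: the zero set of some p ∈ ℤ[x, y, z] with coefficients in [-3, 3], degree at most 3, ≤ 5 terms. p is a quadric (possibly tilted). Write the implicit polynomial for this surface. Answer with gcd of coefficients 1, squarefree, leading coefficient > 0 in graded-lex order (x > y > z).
x^2 - x*z - 2*y^2 - 2*y*z + 2*z

1. deg p = 2. A generic line meets the surface in up to 2 points.
2. Against the integer gridlines: one x-axis crossing is at x = 0; it crosses the z-axis at the gridline z = 0; one y-axis crossing is at y = 0.
3. Solving for integer coefficients yields p as stated.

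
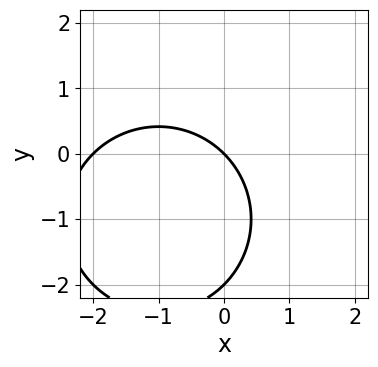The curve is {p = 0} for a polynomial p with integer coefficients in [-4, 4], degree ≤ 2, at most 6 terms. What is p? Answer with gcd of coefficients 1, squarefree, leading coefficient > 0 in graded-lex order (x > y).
First, the degree is 2 — a generic line meets the curve in up to 2 points.
Then, reading off the gridlines: the x-axis gridline crossings are at x ∈ {-2, 0}; the y-axis gridline crossings are at y ∈ {-2, 0}.
Finally, putting this together gives p.

x^2 + y^2 + 2*x + 2*y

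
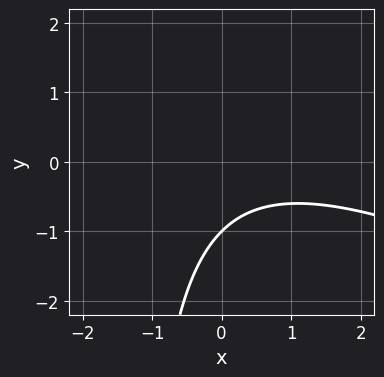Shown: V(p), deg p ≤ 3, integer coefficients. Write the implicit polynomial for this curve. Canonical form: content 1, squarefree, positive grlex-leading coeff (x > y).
x^2 + 2*x*y - x + 3*y + 3

First, degree: the shape is more complex than any degree-1 curve, so deg p = 2.
Next, observable constraints: the curve avoids every integer x-axis point in the box; one y-axis crossing is at y = -1.
Finally, assembling these constraints gives the stated polynomial.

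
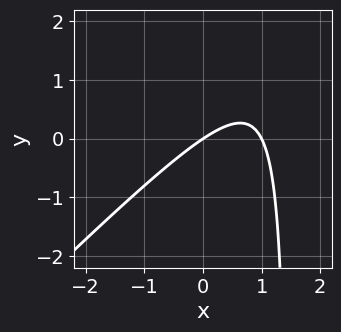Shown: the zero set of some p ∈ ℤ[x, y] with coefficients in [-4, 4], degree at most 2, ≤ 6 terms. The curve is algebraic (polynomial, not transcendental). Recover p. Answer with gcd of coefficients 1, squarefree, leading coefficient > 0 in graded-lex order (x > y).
The degree is 2 — a generic line meets the curve in up to 2 points.
Observable constraints: it meets the y-axis at y = 0 (among the integer gridlines); the x-axis gridline crossings are at x ∈ {0, 1}.
These observations pin down the coefficients.

2*x^2 - 2*x*y - 2*x + 3*y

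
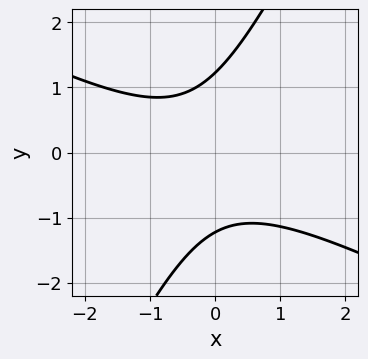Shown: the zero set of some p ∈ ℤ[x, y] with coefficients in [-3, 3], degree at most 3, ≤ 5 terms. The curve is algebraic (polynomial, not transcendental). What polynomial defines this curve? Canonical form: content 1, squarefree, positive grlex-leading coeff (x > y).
First, degree: a generic line meets the curve in up to 2 points, so deg p = 2.
Next, from the axis intercepts and sections: no x-intercept at any integer in the box.
Finally, the integer polynomial consistent with all of this is the stated p.

2*x^2 + 3*x*y - 2*y^2 + x + 3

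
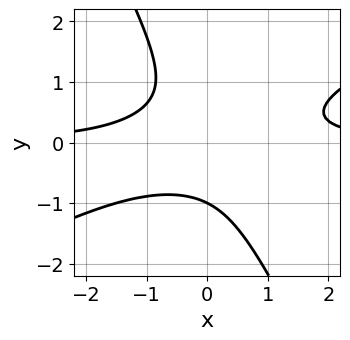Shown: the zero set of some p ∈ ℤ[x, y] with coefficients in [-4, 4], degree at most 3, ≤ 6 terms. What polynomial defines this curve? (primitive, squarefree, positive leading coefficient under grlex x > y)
(a) The degree is 3 — the shape is more complex than any degree-2 curve.
(b) From the visible intercepts: no x-intercept at any integer in the box; one y-axis crossing is at y = -1.
(c) Together with the visible shape, these determine p as stated.

2*x^2*y - 3*x*y^2 - 2*y^3 - 2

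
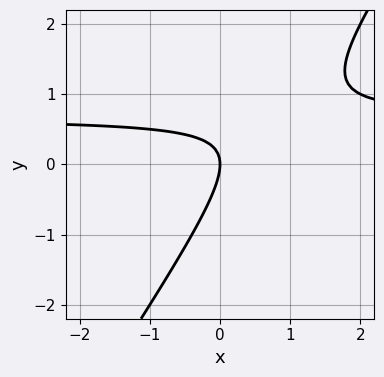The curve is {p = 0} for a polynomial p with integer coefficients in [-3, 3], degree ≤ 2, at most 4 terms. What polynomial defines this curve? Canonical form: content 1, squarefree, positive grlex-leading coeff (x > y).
3*x*y - 2*y^2 - 2*x

(a) deg p = 2.
(b) Observable constraints: it crosses the x-axis at the gridline x = 0; it meets the y-axis at y = 0 (among the integer gridlines).
(c) The integer polynomial consistent with all of this is the stated p.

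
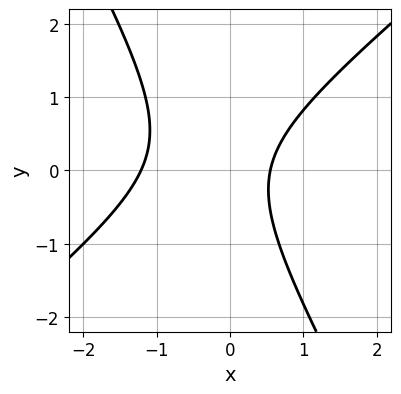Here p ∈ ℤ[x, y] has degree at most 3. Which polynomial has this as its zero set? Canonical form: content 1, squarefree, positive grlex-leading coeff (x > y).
1. The degree is 2 — no degree-1 curve has this shape.
2. Observable constraints: the curve avoids every integer y-axis point in the box.
3. The integer polynomial consistent with all of this is the stated p.

3*x^2 - 2*x*y - 2*y^2 + 2*x - 2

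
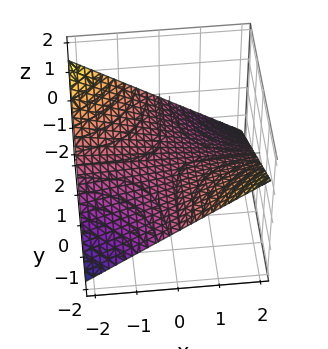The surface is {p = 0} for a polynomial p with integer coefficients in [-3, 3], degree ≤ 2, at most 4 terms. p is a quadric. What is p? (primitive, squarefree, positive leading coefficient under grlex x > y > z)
x*y + 3*z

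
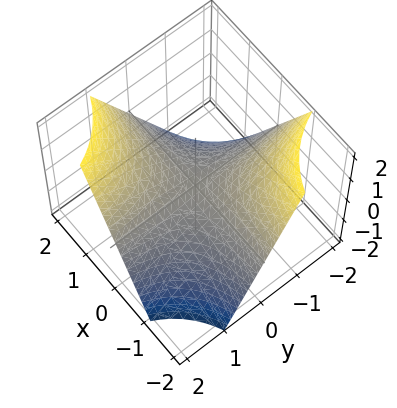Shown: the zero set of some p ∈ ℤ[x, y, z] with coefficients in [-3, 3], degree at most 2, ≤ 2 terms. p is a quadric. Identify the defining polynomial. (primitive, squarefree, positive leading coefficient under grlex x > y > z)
1. The degree is 2 — a saddle surface; a quadric.
2. Against the integer gridlines: it crosses the z-axis at the gridline z = 0; the visible y-axis segment lies entirely on the surface.
3. Matching integer coefficients to the picture gives p.

x*y - z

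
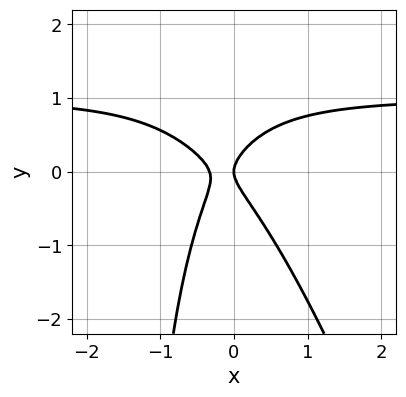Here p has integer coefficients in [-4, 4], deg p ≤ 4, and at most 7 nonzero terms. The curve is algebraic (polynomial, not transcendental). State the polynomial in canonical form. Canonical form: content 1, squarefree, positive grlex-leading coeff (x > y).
3*x^2*y + x*y^2 - 3*x^2 + 2*y^2 - x

The degree is 3 — the shape is more complex than any degree-2 curve.
From the axis intercepts and sections: it meets the y-axis at y = 0 (among the integer gridlines); it meets the x-axis at x = 0 (among the integer gridlines).
Assembling these constraints gives the stated polynomial.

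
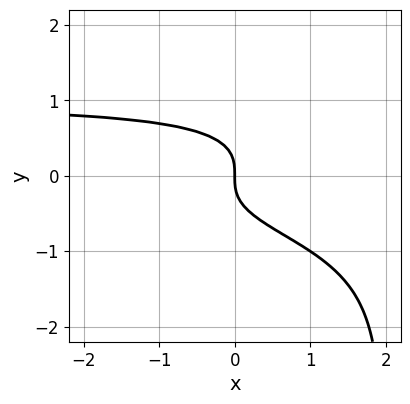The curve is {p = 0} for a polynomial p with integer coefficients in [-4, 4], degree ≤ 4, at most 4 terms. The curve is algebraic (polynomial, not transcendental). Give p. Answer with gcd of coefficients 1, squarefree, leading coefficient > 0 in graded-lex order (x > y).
x*y^3 - 2*y^3 - x

First, degree: a generic line meets the curve in up to 4 points, so deg p = 4.
Then, against the integer gridlines: it crosses the x-axis at the gridline x = 0; it crosses the y-axis at the gridline y = 0.
Finally, these observations pin down the coefficients.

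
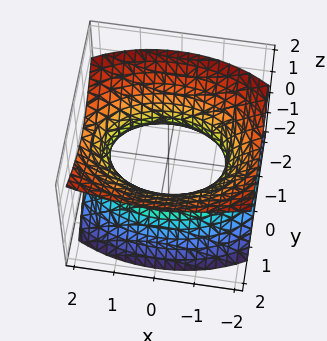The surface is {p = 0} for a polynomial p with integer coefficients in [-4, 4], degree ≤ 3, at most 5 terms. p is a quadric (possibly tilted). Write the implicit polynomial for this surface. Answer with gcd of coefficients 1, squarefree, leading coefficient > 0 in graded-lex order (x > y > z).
1. deg p = 2. The shape is more complex than any degree-1 surface.
2. From the visible intercepts: no z-intercept at any integer in the box; among the integer gridlines, it crosses the y-axis at y ∈ {-1, 1}.
3. These observations pin down the coefficients.

x^2 + 2*y^2 - y*z - 2*z^2 - 2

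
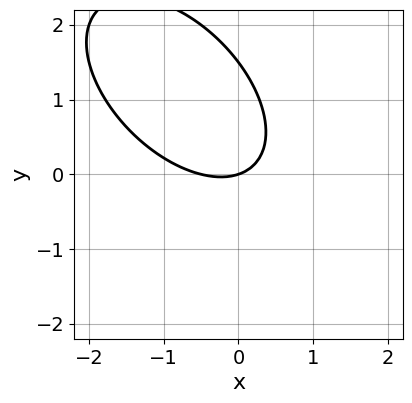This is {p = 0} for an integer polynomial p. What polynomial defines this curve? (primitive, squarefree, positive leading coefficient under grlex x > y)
Degree: no degree-1 curve has this shape, so deg p = 2.
From the visible intercepts: it meets the x-axis at x = 0 (among the integer gridlines); one y-axis crossing is at y = 0.
Solving for integer coefficients yields p as stated.

2*x^2 + 2*x*y + 2*y^2 + x - 3*y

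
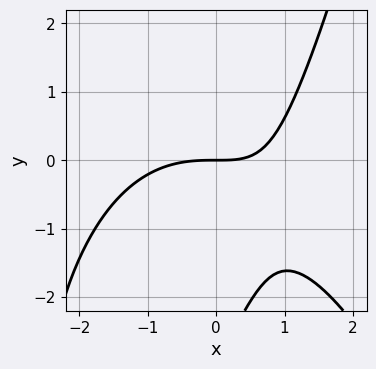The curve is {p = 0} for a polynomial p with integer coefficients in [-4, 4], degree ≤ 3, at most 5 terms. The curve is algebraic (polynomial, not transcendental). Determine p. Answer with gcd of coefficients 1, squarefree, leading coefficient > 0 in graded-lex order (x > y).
x^3 + 2*x*y - y^2 - 3*y

(a) Degree: the shape is more complex than any degree-2 curve, so deg p = 3.
(b) Checking where it meets the axes: it crosses the y-axis at the gridline y = 0; it crosses the x-axis at the gridline x = 0.
(c) The integer polynomial consistent with all of this is the stated p.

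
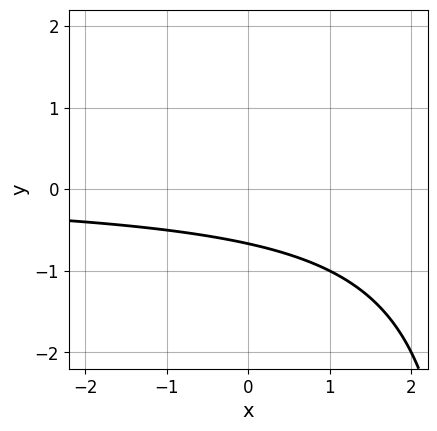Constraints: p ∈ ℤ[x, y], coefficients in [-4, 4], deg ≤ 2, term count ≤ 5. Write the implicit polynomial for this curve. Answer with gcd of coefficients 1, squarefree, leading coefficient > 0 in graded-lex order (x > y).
x*y - 3*y - 2

First, deg p = 2.
Next, observable constraints: no x-intercept at any integer in the box.
Finally, fitting integer coefficients to these (and the overall shape) gives p.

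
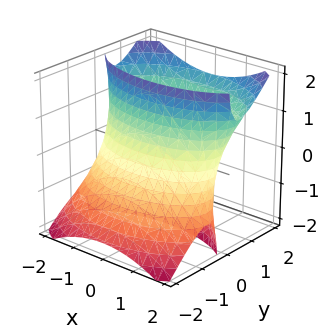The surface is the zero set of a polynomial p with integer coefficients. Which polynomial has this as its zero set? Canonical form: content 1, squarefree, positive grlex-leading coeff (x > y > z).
x^2 + 3*y^2 - 3*y*z - 3

(a) deg p = 2.
(b) From the axis intercepts and sections: no z-intercept at any integer in the box; among the integer gridlines, it crosses the y-axis at y ∈ {-1, 1}.
(c) These observations pin down the coefficients.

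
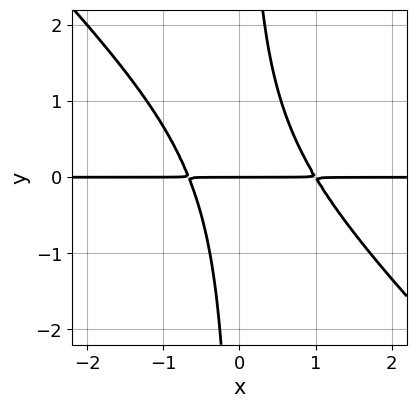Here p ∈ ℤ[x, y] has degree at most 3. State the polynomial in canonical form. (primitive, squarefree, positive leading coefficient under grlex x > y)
3*x^2*y + 3*x*y^2 - x*y - 2*y

(a) The degree is 3 — no degree-2 curve has this shape.
(b) From the axis intercepts and sections: one y-axis crossing is at y = 0; every point of the x-axis in the box is on the curve.
(c) Fitting integer coefficients to these (and the overall shape) gives p.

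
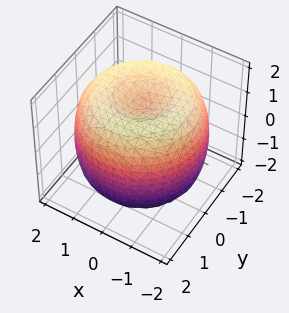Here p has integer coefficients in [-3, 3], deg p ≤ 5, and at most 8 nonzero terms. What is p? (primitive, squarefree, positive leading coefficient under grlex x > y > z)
First, degree: no degree-3 surface has this shape, so deg p = 4.
Next, by symmetry, the surface is invariant under rotation about z: p = q(x² + y², z).
Then, from the visible intercepts: a circular section at z = -1 has radius between 1 and 2.
Finally, putting this together gives p.

x^4 + 2*x^2*y^2 + y^4 - 3*x^2 - 3*y^2 + 2*z^2 - 3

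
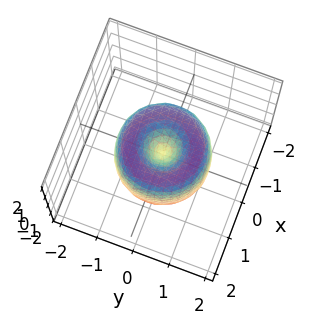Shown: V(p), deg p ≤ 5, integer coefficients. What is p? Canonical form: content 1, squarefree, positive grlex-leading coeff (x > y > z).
The degree is 4 — the shape is more complex than any degree-3 surface.
Symmetries: the surface is invariant under rotation about z: p = q(x² + y², z).
Reading off the gridlines: it meets the y-axis at y = 0 (among the integer gridlines); a circular section at z = -1 has radius between 0 and 1; it meets the z-axis at z = 0 (among the integer gridlines); it crosses the x-axis at the gridline x = 0.
Assembling these constraints gives the stated polynomial.

2*x^4 + 4*x^2*y^2 + 2*y^4 - 3*x^2 - 3*y^2 + z^2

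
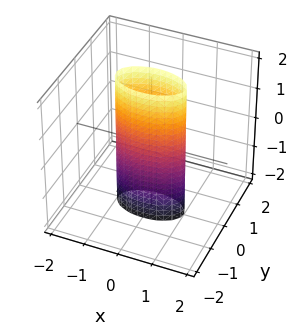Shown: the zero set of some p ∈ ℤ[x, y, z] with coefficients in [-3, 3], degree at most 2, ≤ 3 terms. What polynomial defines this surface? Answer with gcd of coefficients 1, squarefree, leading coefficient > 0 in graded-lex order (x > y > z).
(a) The degree is 2 — constant cross-section along one axis; a quadric.
(b) Symmetries: mirror symmetry z ↦ −z ⇒ only even powers of z; mirror symmetry y ↦ −y ⇒ only even powers of y; the x ↦ −x reflection is a symmetry, so x appears only in even powers.
(c) Reading off the gridlines: no z-intercept at any integer in the box; among the integer gridlines, it crosses the x-axis at x ∈ {-1, 1}.
(d) Assembling these constraints gives the stated polynomial.

x^2 + 3*y^2 - 1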